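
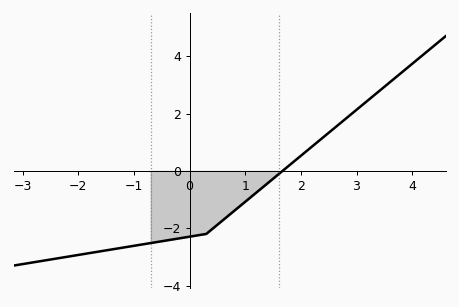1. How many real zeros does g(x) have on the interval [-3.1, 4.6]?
1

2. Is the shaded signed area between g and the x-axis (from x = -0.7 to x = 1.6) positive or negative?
negative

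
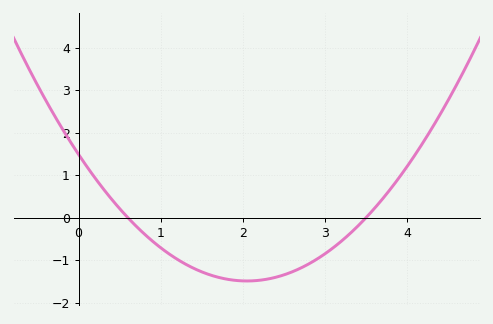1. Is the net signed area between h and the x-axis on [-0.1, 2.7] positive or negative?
negative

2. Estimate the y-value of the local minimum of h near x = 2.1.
-1.49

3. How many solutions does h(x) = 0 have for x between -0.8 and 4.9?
2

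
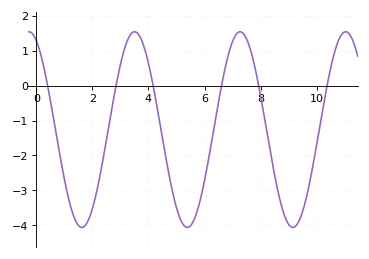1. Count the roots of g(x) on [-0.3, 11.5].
6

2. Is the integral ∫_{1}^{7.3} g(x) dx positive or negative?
negative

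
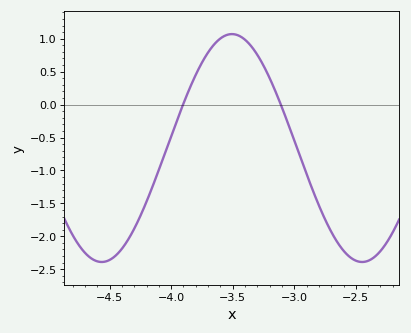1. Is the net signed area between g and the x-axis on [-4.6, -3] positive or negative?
negative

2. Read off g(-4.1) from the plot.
-1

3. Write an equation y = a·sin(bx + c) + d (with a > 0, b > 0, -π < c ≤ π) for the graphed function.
y = 1.73sin(3x - 0.58) - 0.66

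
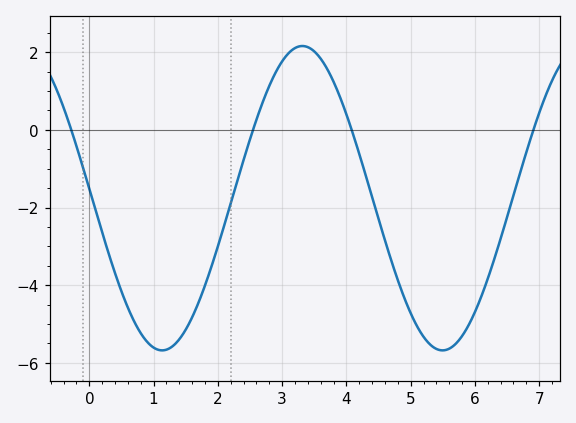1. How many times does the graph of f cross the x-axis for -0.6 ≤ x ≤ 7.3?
4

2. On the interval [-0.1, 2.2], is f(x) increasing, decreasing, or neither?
neither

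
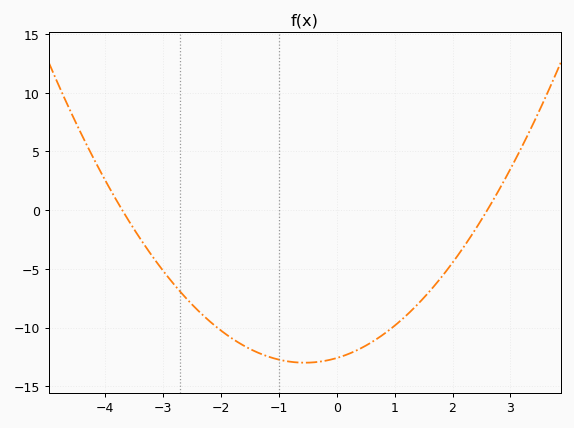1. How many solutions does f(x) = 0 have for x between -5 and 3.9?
2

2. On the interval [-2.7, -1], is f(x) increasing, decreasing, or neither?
decreasing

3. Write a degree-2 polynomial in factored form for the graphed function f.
y = 1.31(x + 3.7)(x - 2.6)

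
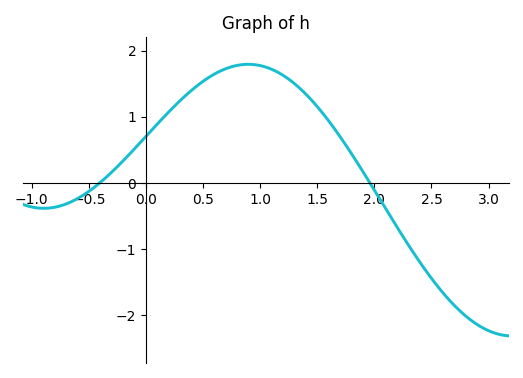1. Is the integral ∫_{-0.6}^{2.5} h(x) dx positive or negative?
positive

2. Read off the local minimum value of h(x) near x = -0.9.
-0.4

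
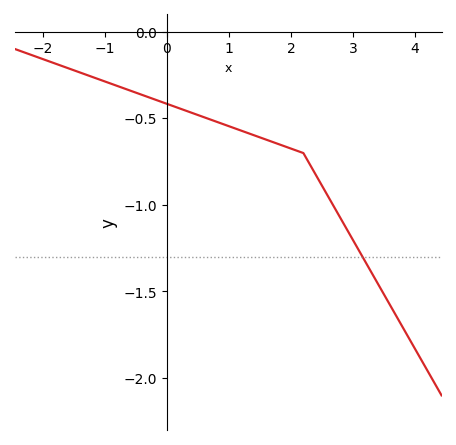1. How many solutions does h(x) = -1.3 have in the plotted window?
1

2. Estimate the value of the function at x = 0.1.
-0.429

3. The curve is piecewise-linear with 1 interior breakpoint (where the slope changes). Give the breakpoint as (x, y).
(2.2, -0.7)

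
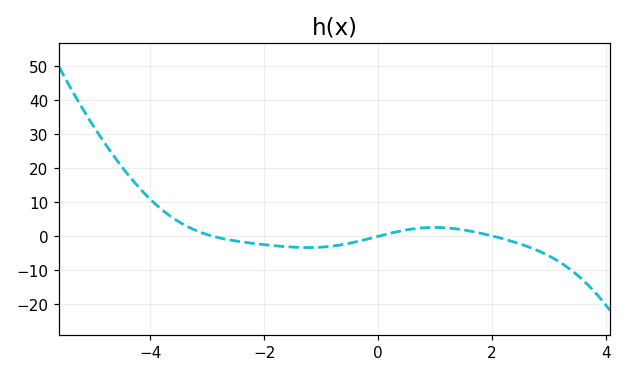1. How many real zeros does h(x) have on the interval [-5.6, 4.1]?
3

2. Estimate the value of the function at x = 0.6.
2.15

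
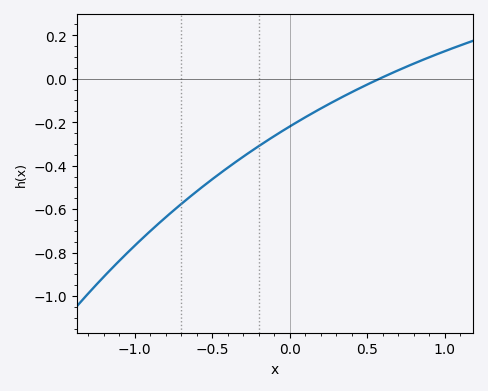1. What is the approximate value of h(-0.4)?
-0.41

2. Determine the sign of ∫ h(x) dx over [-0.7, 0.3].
negative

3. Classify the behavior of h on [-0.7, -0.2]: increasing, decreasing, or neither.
increasing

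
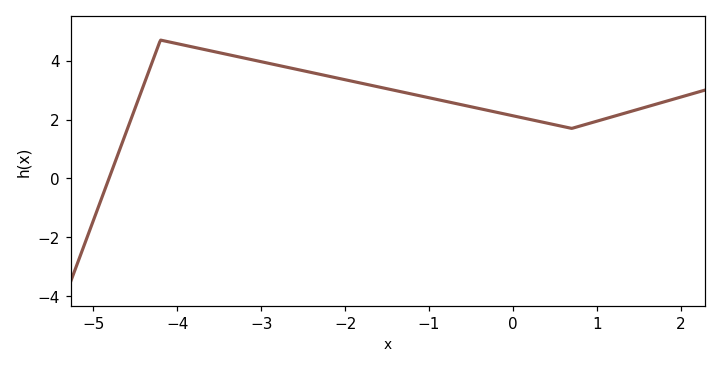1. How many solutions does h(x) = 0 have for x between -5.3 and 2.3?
1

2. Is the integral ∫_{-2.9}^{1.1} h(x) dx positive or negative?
positive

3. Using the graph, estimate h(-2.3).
3.54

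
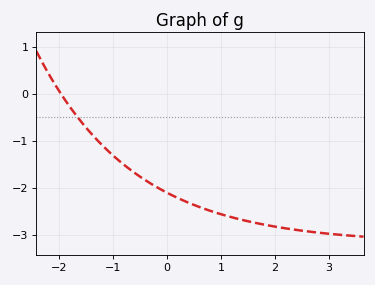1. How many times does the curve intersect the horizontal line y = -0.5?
1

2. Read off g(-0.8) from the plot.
-1.5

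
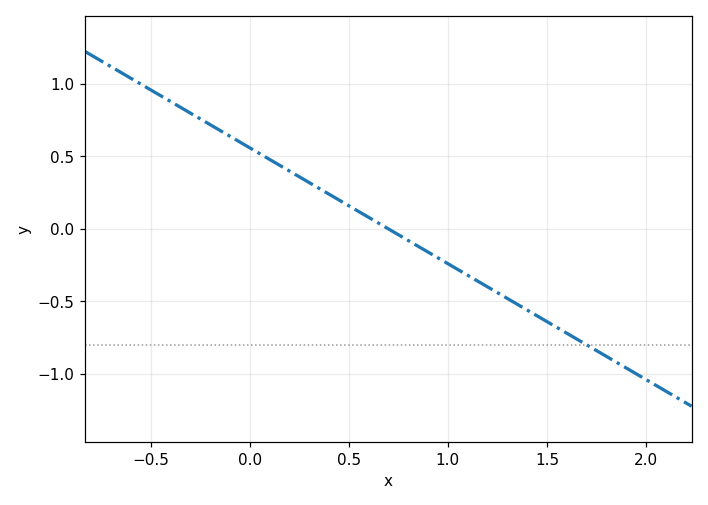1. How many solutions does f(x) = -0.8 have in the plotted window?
1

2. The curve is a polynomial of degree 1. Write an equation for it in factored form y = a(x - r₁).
y = -0.8(x - 0.7)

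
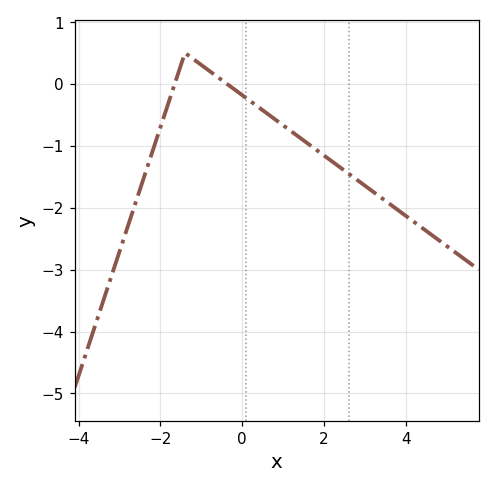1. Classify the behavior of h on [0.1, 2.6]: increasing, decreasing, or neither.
decreasing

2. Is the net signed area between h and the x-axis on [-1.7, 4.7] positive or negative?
negative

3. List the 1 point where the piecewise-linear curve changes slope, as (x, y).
(-1.4, 0.5)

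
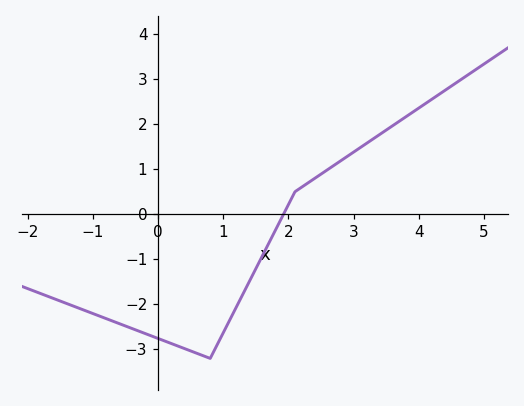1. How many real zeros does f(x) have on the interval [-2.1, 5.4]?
1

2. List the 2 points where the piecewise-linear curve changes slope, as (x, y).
(0.8, -3.2); (2.1, 0.5)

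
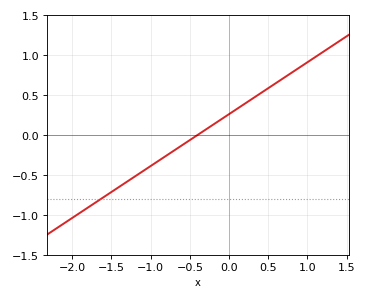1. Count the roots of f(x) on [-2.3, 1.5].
1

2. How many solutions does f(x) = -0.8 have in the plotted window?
1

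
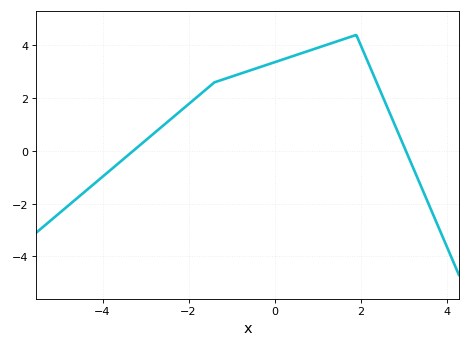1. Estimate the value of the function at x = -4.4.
-1.53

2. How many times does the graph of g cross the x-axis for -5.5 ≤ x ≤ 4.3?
2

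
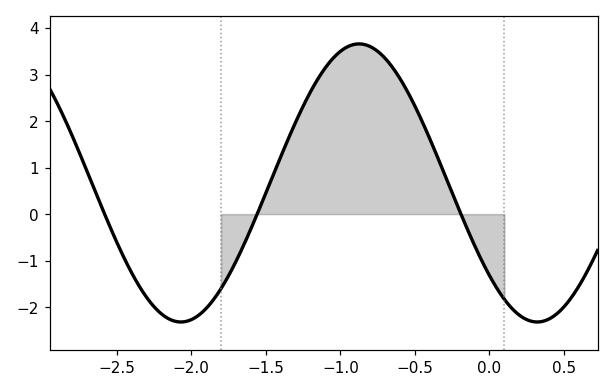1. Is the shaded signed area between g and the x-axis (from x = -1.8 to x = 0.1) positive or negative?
positive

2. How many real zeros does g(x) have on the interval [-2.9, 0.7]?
3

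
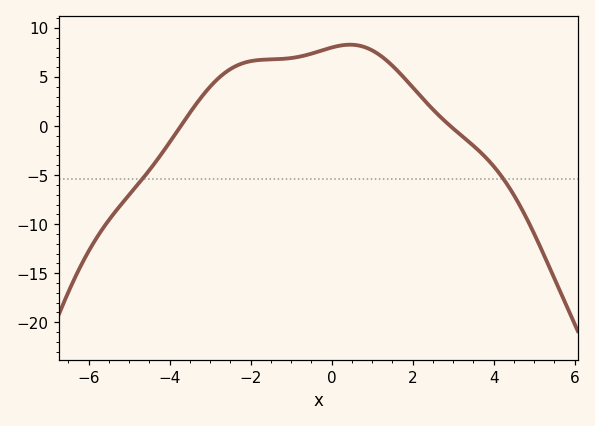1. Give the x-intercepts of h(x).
-3.73, 2.93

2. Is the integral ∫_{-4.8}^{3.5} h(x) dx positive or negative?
positive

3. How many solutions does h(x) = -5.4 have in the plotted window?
2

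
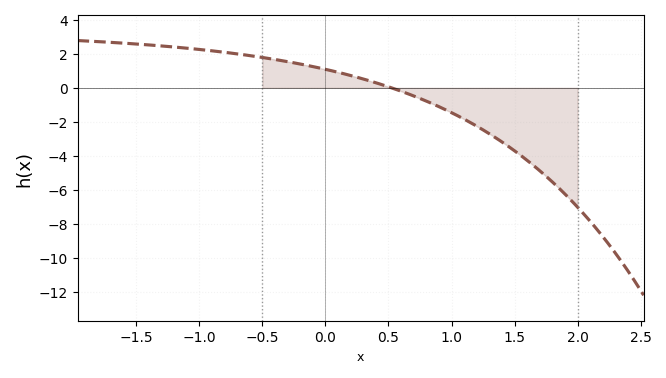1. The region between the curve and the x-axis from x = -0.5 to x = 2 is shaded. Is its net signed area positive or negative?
negative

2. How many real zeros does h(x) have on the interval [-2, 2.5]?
1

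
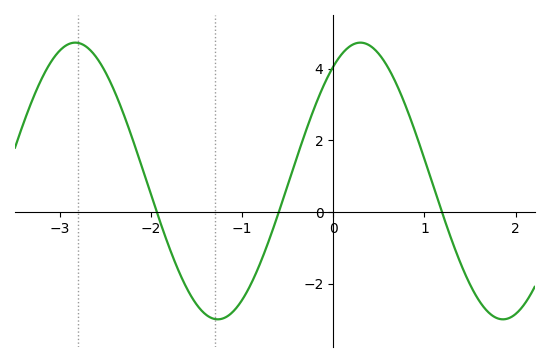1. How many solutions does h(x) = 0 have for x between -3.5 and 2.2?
3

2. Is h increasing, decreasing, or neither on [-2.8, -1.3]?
decreasing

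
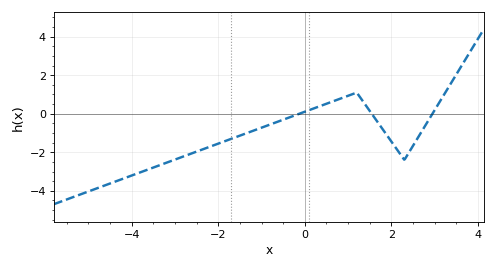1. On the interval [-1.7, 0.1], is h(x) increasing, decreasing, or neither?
increasing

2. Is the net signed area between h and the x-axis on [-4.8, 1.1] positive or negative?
negative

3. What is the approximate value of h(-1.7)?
-1.4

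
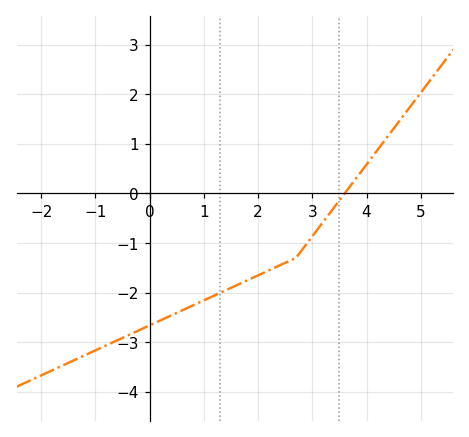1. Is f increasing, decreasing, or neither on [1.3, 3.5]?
increasing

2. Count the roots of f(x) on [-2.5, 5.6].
1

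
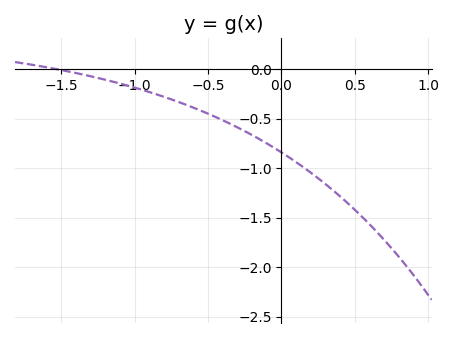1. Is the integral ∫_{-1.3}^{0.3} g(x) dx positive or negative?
negative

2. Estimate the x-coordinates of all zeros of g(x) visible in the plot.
-1.52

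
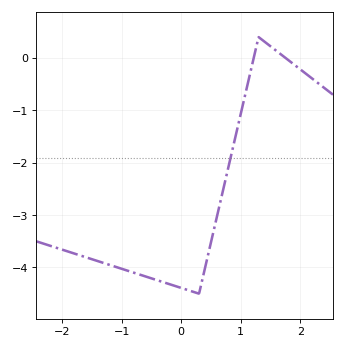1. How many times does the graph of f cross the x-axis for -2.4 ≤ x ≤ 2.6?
2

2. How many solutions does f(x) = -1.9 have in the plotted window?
1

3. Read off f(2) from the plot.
-0.216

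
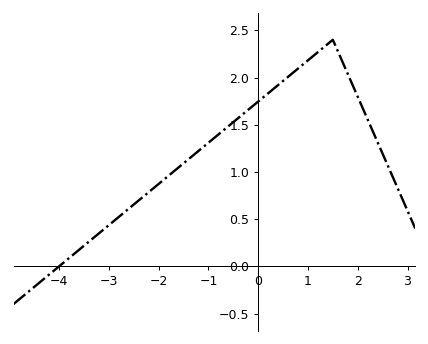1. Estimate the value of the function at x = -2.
0.873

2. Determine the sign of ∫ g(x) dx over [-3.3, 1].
positive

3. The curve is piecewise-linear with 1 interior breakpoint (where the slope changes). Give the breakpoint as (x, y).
(1.5, 2.4)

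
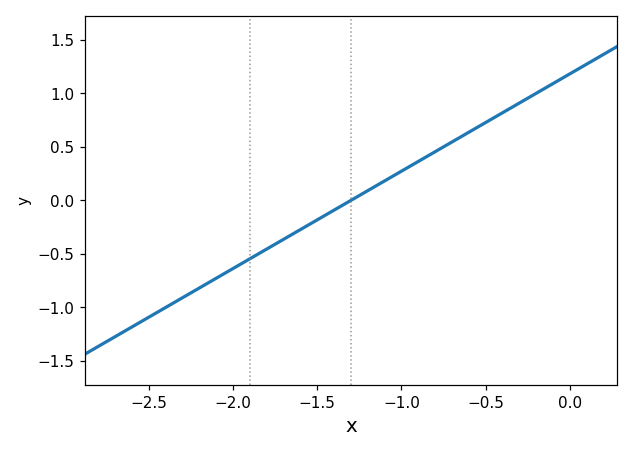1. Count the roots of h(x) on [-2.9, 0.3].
1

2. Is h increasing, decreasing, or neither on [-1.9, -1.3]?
increasing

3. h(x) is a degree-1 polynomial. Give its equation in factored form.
y = 0.91(x + 1.3)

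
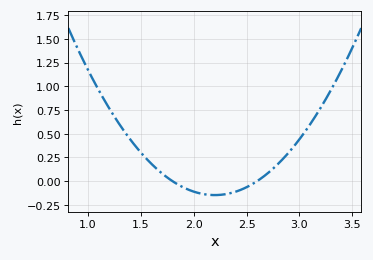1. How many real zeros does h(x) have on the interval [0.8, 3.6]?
2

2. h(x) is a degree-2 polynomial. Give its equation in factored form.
y = 0.92(x - 1.8)(x - 2.6)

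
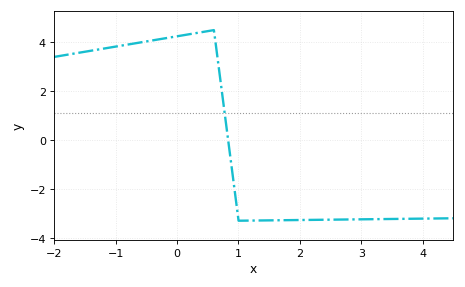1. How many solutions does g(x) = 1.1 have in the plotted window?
1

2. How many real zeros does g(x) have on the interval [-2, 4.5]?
1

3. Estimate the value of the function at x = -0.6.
3.99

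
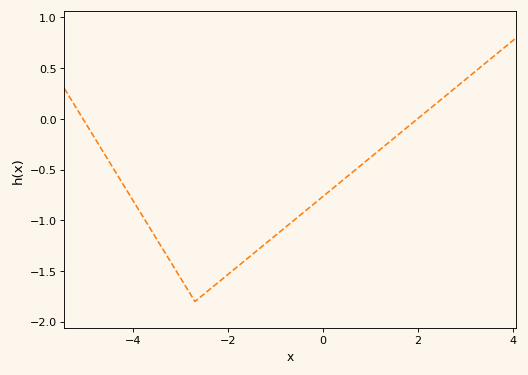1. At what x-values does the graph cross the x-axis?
-5, 2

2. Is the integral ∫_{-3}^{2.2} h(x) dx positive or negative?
negative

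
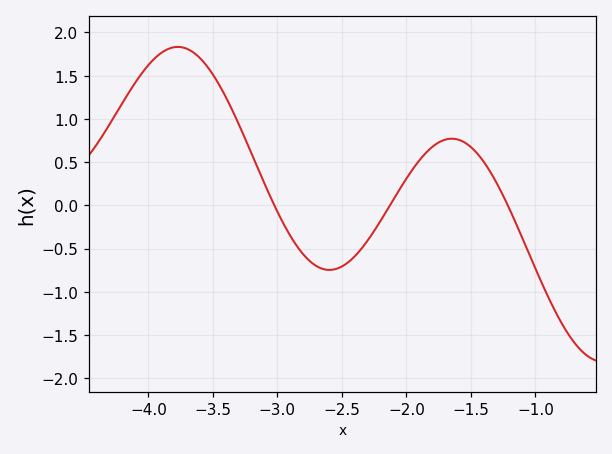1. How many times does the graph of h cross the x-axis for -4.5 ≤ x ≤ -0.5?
3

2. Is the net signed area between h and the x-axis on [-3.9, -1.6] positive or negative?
positive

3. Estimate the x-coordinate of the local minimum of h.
-2.6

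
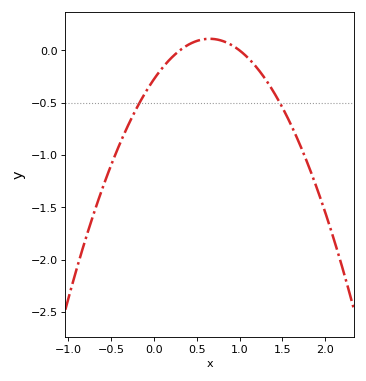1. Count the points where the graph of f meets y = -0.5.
2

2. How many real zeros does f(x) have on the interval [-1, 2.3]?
2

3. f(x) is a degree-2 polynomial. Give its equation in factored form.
y = -0.91(x - 0.3)(x - 1)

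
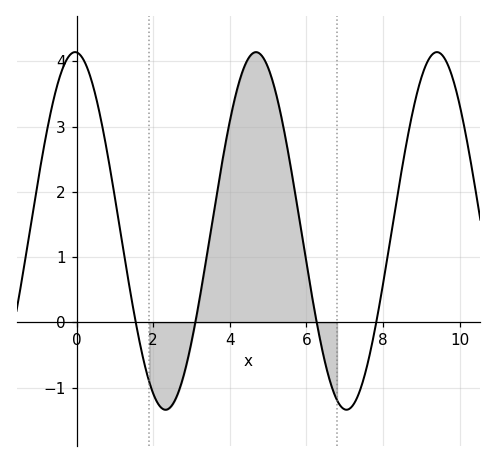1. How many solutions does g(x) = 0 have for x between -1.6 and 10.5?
4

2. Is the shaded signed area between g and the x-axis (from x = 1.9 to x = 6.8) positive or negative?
positive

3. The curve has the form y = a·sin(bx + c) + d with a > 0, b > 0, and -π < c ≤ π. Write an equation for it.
y = 2.74sin(1.33x + 1.62) + 1.4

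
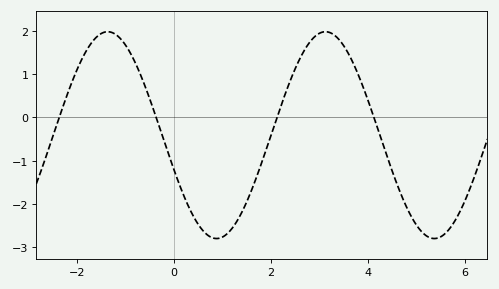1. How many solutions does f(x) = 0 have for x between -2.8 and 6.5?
4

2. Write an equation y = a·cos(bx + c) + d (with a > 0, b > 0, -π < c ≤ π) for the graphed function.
y = 2.4cos(1.4x + 1.9) - 0.41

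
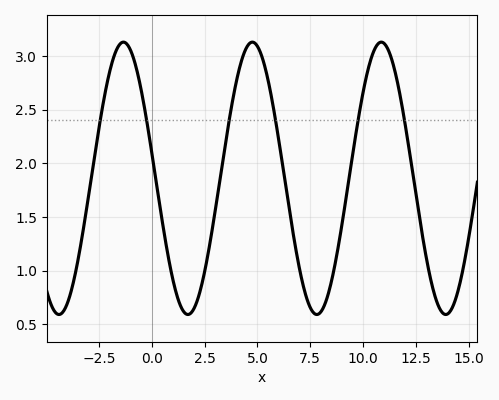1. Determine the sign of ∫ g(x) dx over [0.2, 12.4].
positive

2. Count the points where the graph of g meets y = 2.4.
6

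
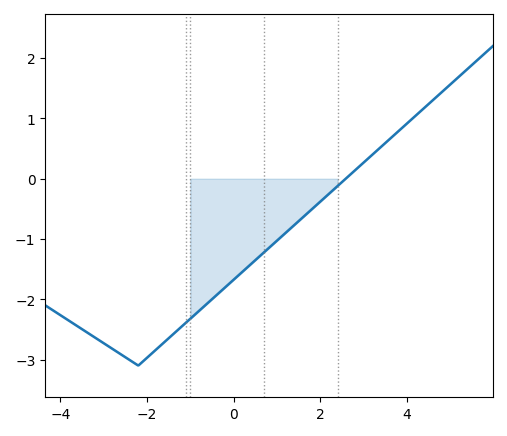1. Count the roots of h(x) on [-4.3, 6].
1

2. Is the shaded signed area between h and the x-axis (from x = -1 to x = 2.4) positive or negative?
negative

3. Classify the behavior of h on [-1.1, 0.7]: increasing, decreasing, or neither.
increasing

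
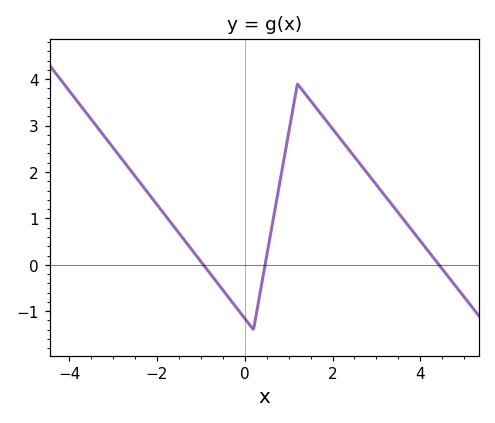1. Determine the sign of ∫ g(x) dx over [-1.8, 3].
positive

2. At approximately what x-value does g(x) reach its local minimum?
0.2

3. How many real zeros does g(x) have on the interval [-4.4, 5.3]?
3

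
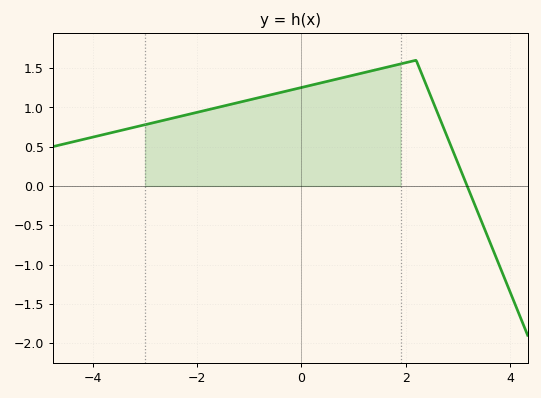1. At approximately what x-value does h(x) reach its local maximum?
2.2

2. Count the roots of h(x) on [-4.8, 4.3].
1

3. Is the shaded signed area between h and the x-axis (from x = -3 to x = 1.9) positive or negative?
positive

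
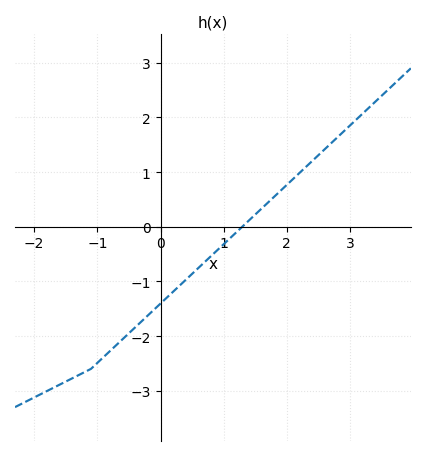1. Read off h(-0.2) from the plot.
-1.6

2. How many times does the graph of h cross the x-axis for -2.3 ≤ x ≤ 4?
1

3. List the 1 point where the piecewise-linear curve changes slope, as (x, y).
(-1.1, -2.6)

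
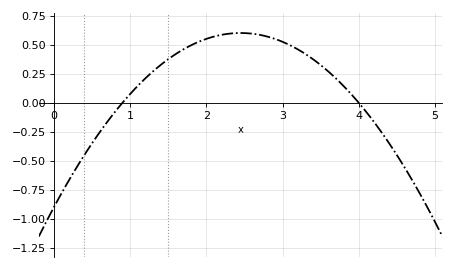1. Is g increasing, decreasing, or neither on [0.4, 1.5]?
increasing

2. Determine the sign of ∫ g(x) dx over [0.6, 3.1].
positive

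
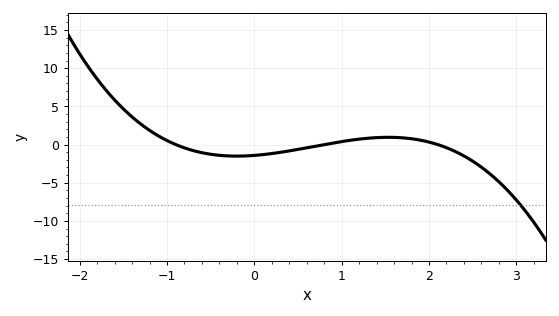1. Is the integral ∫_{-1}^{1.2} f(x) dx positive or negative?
negative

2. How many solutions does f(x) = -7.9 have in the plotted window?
1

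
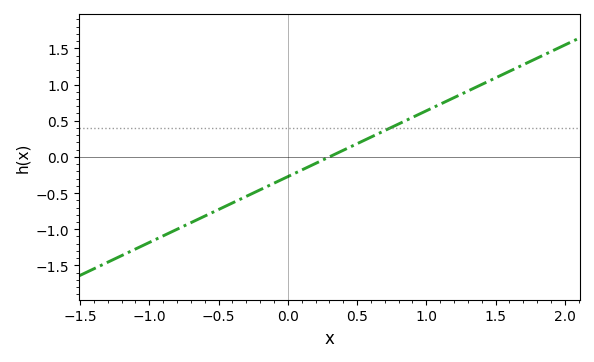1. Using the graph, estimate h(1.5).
1.1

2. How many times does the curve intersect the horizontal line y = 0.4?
1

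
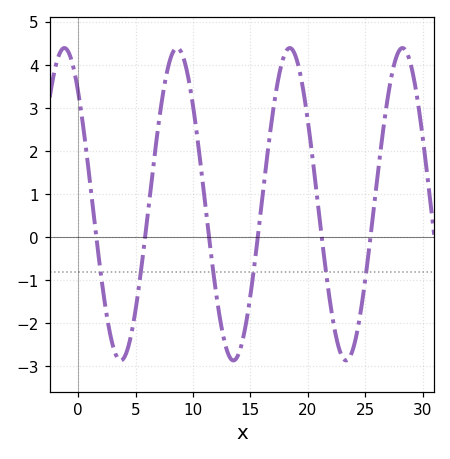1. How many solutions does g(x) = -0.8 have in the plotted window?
6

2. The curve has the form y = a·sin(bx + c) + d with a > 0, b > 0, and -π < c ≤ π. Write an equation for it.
y = 3.63sin(0.64x + 2.3) + 0.77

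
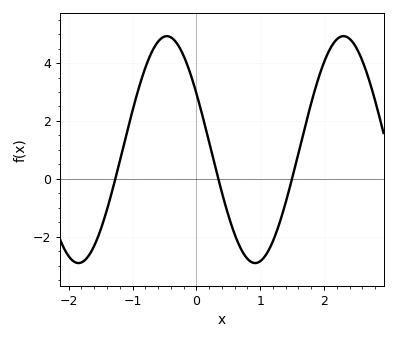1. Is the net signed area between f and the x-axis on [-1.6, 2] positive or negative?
positive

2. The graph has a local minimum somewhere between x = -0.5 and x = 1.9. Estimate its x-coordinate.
0.921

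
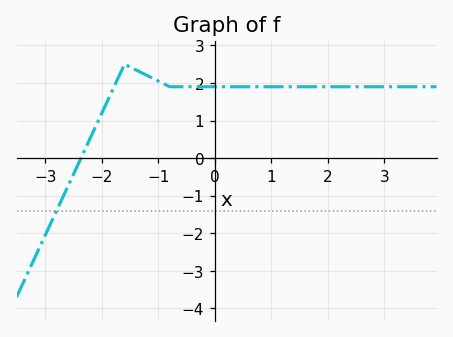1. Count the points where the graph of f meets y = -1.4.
1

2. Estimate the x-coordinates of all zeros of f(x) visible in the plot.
-2.37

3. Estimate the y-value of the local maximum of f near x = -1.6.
2.5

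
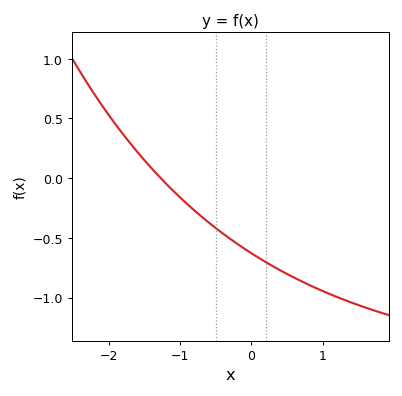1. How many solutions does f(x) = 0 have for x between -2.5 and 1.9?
1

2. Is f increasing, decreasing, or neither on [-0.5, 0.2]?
decreasing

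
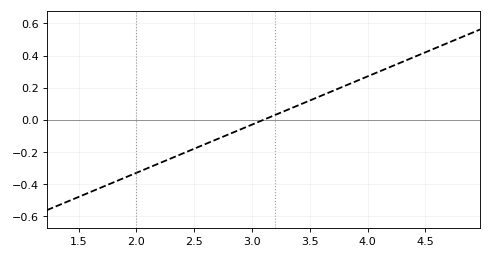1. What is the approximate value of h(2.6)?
-0.15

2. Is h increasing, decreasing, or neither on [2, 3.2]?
increasing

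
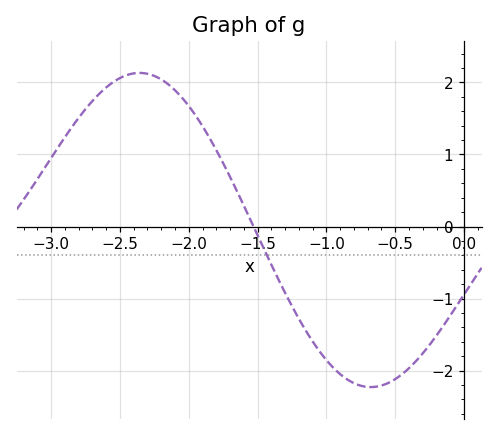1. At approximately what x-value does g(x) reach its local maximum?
-2.35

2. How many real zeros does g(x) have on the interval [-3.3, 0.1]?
1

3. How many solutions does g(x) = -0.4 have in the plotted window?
1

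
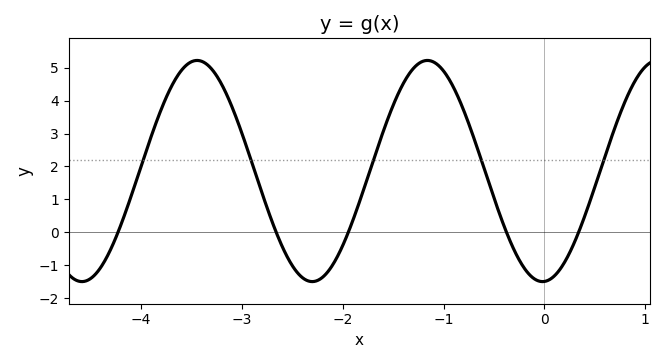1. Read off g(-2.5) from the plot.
-1.02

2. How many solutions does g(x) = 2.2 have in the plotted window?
5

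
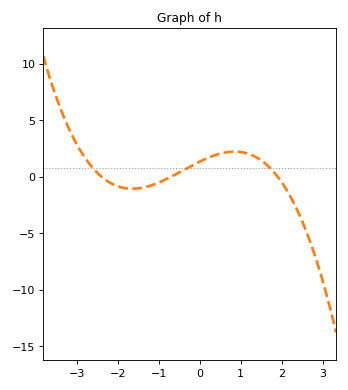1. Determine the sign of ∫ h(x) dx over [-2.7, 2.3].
positive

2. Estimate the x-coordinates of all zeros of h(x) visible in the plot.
-2.4, -0.7, 1.9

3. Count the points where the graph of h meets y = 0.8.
3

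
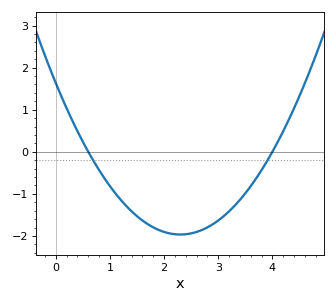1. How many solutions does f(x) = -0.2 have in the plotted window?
2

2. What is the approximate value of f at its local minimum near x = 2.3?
-1.97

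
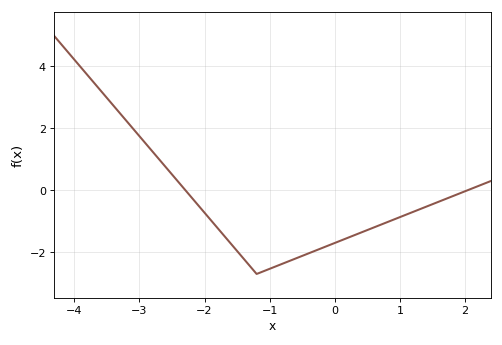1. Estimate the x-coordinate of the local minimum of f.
-1.2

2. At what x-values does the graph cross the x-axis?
-2.29, 2.04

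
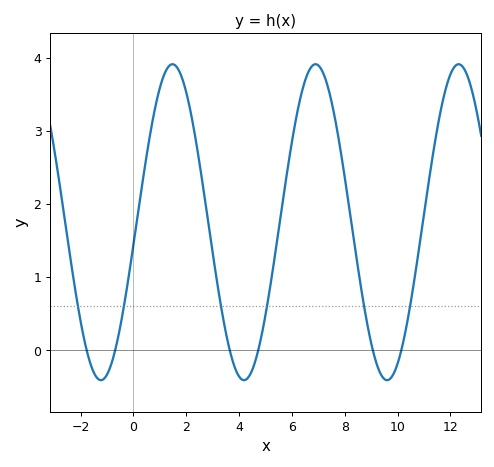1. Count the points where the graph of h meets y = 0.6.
6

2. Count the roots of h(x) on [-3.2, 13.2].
6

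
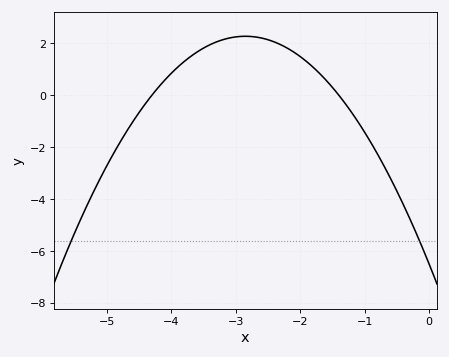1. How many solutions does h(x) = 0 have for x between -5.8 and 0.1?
2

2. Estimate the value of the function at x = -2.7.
2.2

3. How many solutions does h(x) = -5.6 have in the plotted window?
2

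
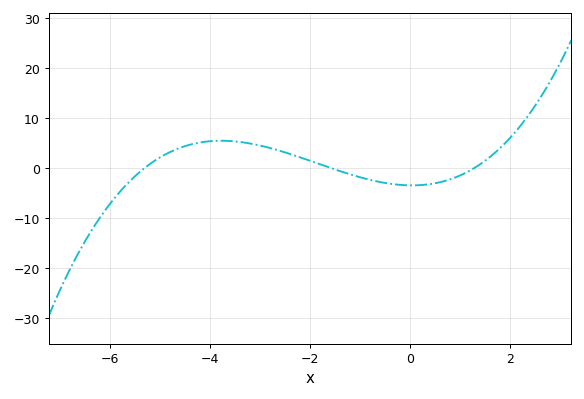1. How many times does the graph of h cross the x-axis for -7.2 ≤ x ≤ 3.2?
3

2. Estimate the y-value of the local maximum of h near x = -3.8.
5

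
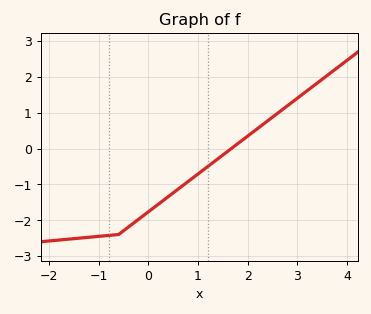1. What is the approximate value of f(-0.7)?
-2.41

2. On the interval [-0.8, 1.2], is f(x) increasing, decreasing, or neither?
increasing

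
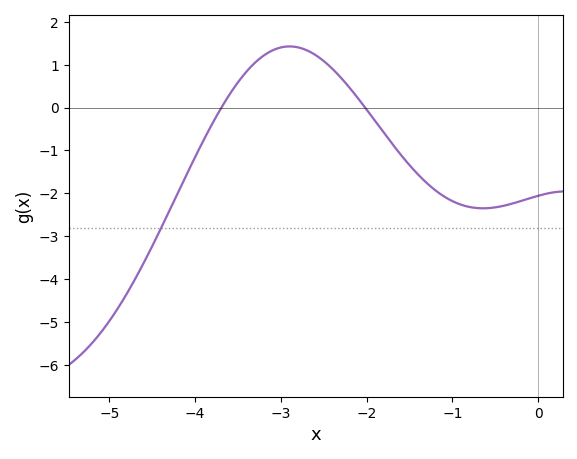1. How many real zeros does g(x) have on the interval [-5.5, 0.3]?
2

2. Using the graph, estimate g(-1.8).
-0.6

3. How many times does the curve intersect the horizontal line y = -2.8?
1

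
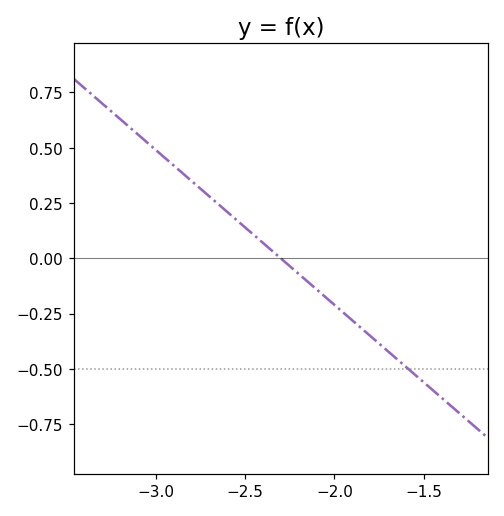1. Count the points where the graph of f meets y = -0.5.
1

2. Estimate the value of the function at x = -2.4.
0.07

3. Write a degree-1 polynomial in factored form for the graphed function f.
y = -0.7(x + 2.3)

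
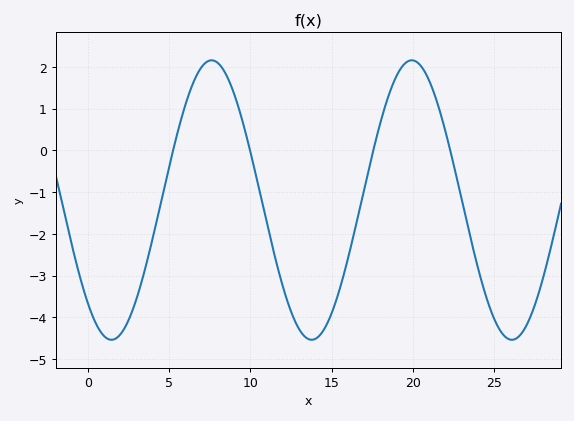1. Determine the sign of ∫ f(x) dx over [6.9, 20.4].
negative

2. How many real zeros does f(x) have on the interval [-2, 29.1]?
4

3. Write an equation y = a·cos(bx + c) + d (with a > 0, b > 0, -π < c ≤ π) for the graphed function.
y = 3.35cos(0.51x + 2.4) - 1.19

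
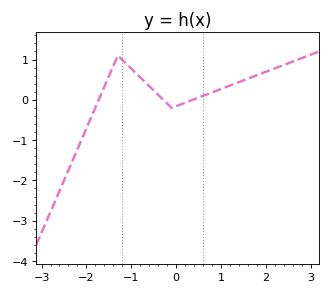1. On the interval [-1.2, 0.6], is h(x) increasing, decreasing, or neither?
neither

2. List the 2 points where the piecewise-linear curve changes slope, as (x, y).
(-1.3, 1.1); (-0.1, -0.2)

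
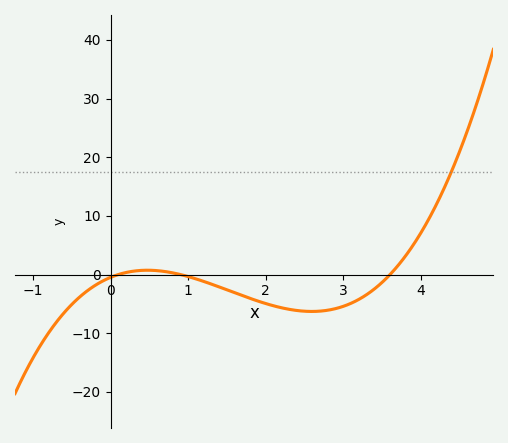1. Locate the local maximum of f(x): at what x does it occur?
0.476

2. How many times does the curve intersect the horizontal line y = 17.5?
1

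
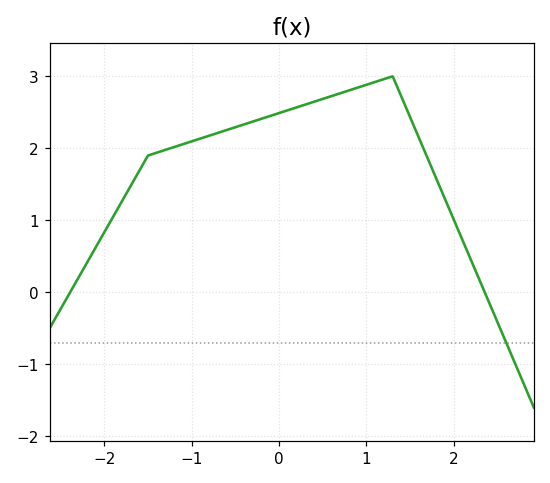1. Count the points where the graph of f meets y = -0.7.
1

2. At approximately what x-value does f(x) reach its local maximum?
1.3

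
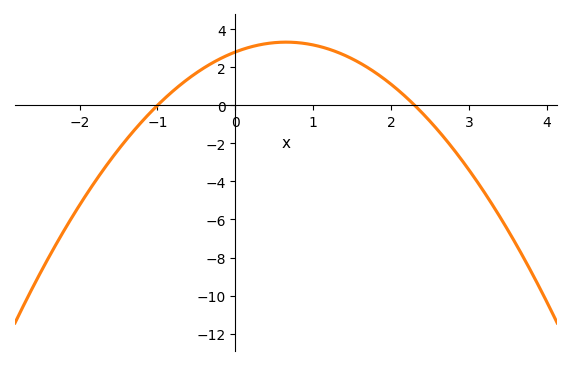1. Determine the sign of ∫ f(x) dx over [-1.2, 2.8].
positive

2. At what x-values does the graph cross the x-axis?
-1, 2.3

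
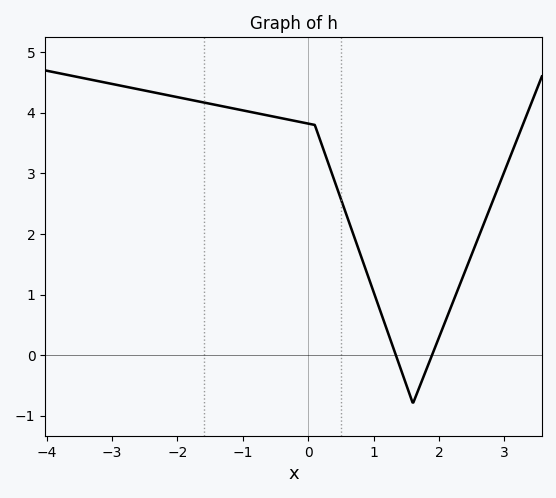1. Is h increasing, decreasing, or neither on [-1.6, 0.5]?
decreasing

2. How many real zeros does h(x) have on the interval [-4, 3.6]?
2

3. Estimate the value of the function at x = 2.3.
1.1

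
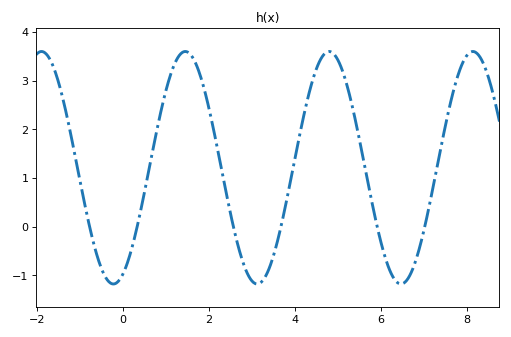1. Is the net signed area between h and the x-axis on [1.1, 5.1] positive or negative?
positive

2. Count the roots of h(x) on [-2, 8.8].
6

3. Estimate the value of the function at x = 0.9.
2.44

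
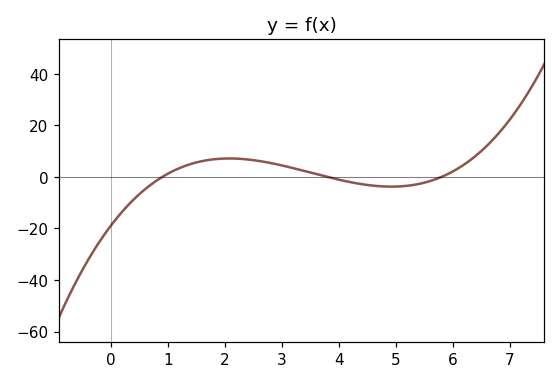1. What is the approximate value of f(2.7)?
6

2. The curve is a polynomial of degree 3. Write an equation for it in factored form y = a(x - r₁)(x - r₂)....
y = 0.95(x - 0.9)(x - 3.8)(x - 5.8)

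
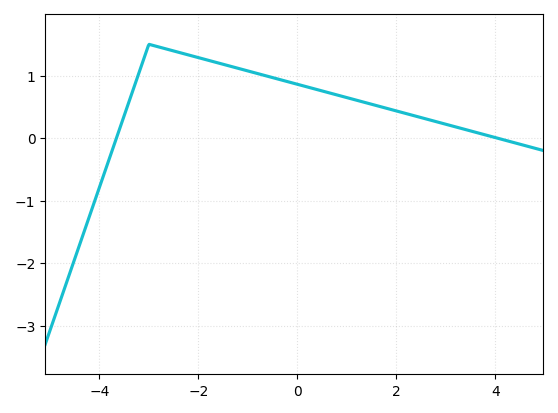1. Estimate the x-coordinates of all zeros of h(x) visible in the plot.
-3.65, 4.03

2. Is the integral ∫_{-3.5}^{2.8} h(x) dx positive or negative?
positive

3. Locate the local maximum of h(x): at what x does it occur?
-3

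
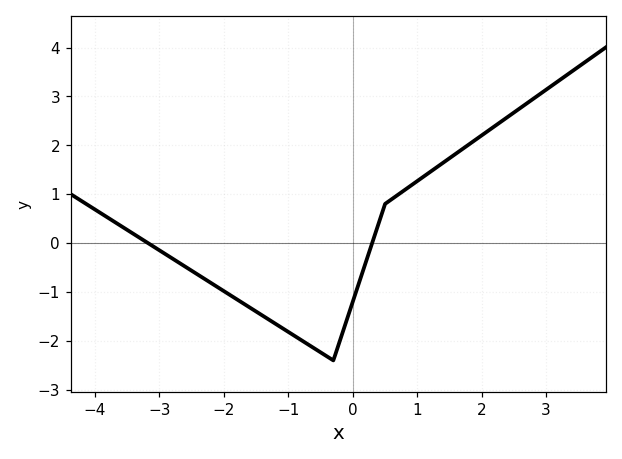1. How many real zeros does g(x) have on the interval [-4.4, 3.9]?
2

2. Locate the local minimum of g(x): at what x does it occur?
-0.3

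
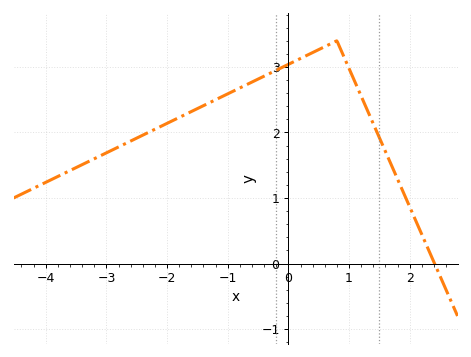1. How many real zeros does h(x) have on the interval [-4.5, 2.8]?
1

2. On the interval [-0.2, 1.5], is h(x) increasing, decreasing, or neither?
neither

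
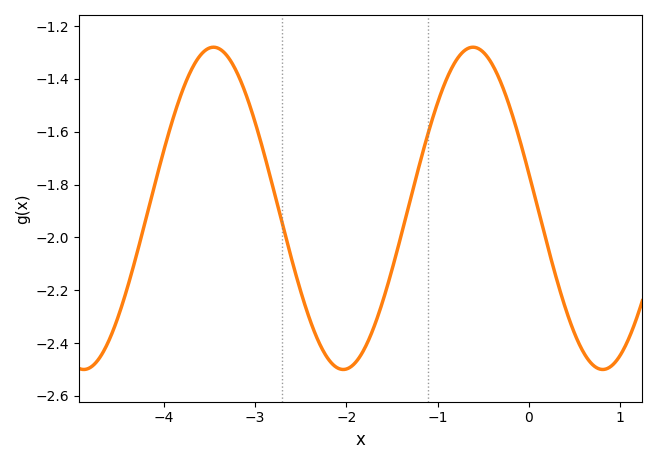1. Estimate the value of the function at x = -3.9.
-1.55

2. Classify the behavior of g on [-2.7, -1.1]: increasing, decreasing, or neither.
neither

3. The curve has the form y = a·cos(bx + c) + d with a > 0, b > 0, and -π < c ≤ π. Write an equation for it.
y = 0.61cos(2.21x + 1.35) - 1.89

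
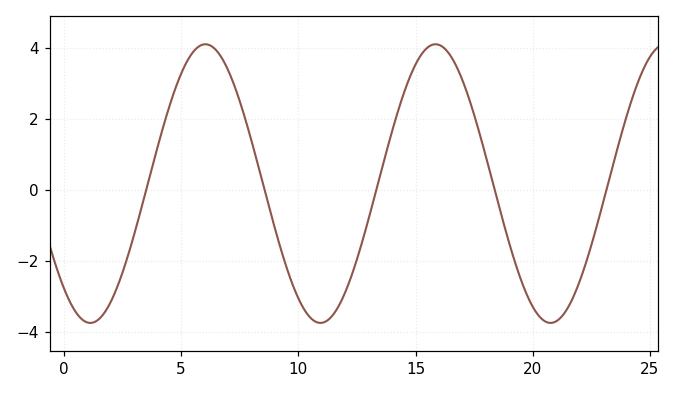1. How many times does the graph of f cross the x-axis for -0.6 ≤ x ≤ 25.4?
5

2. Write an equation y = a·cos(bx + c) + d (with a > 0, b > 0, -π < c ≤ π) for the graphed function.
y = 3.93cos(0.64x + 2.42) + 0.18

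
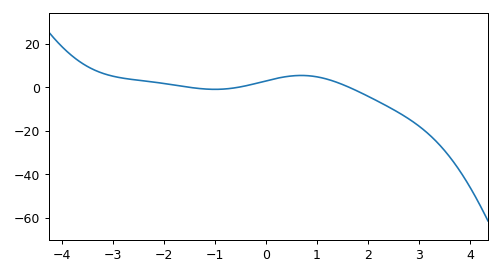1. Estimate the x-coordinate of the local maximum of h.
0.6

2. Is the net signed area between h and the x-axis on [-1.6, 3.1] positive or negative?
negative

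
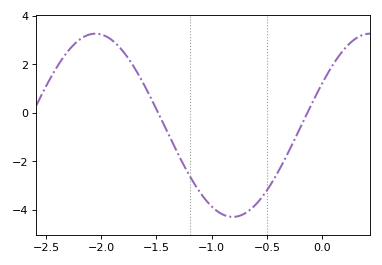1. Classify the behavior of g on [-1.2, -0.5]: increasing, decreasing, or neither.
neither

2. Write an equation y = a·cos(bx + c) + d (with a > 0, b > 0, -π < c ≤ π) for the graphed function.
y = 3.77cos(2.53x - 1.09) - 0.51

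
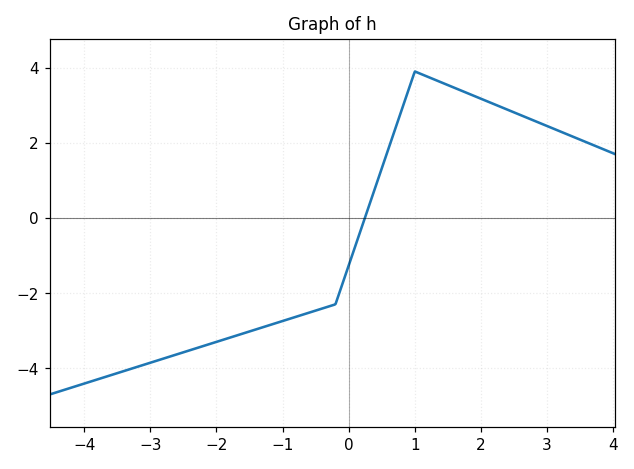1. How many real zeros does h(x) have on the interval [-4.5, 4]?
1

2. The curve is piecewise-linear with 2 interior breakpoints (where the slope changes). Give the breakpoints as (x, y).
(-0.2, -2.3); (1, 3.9)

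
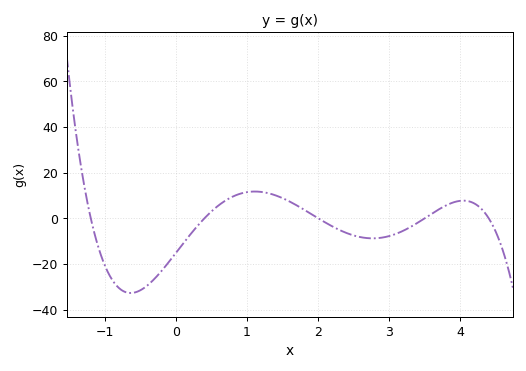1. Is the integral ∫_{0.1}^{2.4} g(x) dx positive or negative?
positive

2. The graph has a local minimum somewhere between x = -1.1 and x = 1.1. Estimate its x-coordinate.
-0.6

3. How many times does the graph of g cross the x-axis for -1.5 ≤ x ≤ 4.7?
5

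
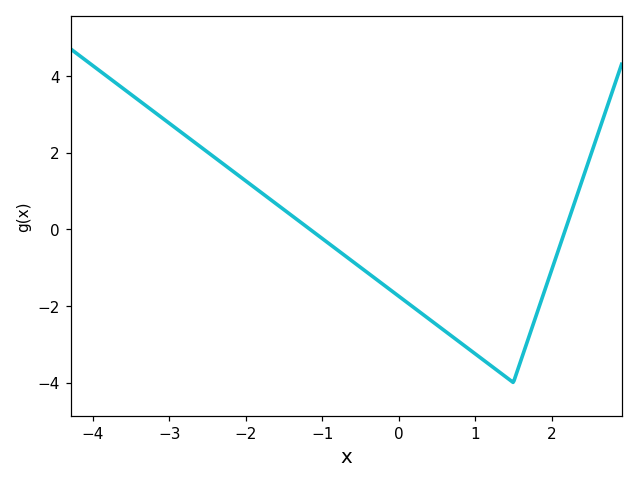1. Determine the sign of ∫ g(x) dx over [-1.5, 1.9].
negative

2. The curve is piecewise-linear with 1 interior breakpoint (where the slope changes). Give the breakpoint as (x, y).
(1.5, -4)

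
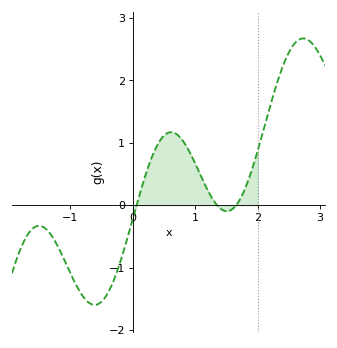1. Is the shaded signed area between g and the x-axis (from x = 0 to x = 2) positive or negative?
positive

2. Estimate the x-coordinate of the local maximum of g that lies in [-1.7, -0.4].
-1.5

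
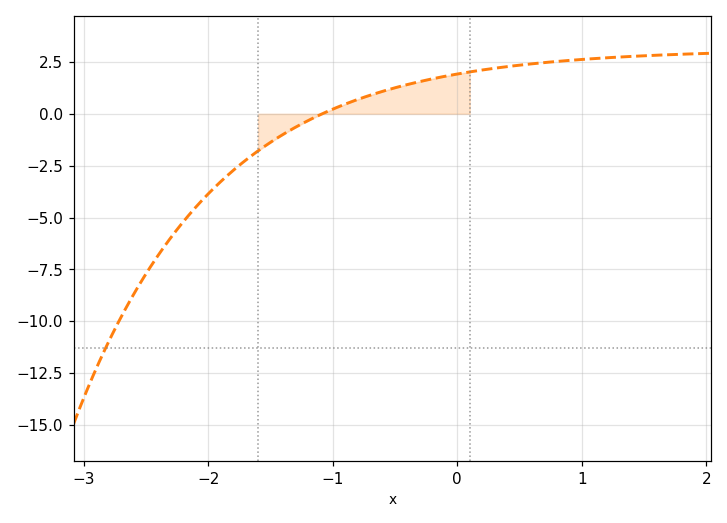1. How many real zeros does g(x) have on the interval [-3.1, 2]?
1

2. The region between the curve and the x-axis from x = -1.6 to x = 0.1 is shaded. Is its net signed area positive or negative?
positive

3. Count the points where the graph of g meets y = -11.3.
1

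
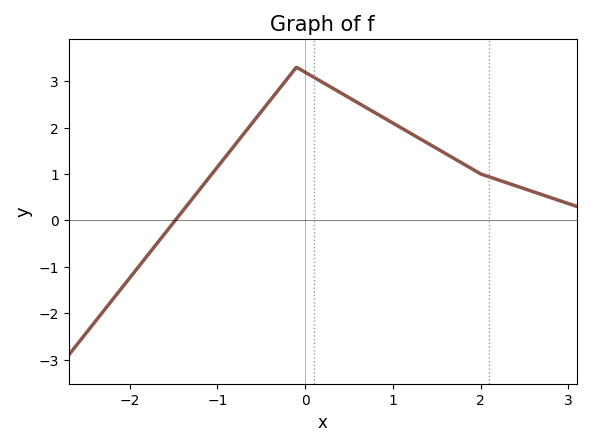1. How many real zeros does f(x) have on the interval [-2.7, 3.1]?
1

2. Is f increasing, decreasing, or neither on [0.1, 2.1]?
decreasing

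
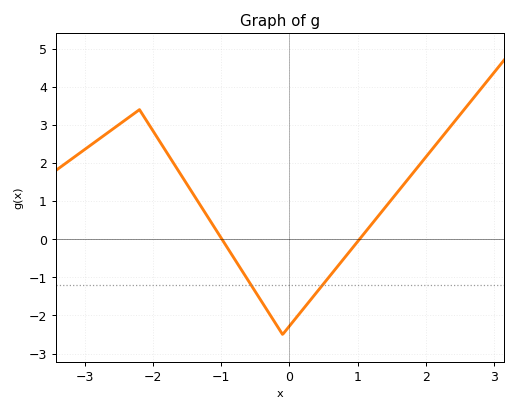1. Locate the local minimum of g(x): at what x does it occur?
-0.1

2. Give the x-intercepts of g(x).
-1, 1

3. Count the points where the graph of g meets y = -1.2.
2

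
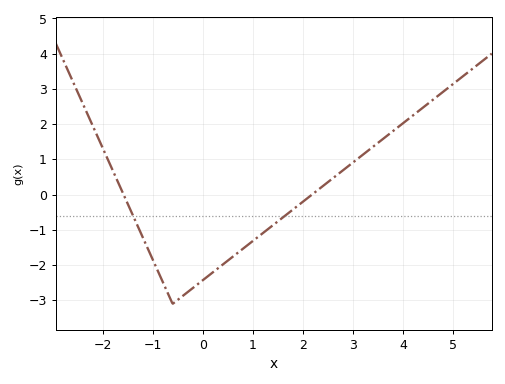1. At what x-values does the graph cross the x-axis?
-1.58, 2.18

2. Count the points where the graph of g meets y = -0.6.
2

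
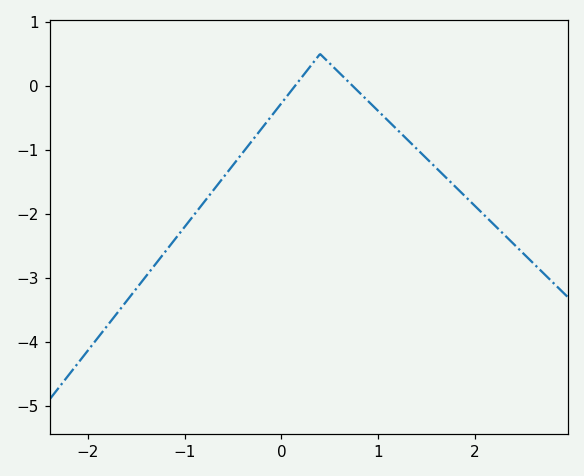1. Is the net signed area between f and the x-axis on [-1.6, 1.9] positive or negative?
negative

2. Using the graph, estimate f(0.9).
-0.242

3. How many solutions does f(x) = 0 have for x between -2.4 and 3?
2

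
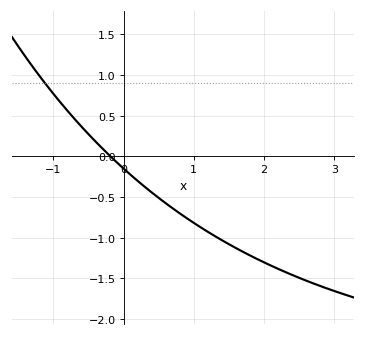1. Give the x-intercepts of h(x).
-0.2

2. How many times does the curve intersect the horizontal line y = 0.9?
1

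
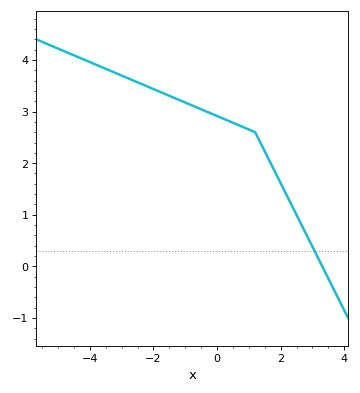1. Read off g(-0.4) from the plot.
3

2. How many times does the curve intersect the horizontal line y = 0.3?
1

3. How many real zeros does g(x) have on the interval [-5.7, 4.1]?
1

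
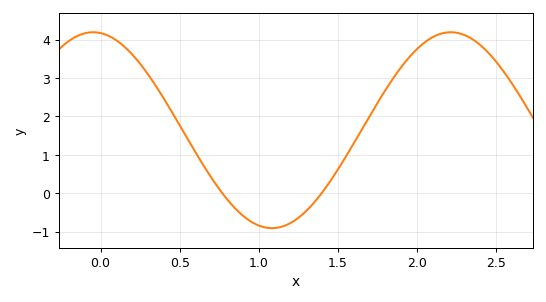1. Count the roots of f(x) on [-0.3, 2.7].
2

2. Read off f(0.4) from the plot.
2.5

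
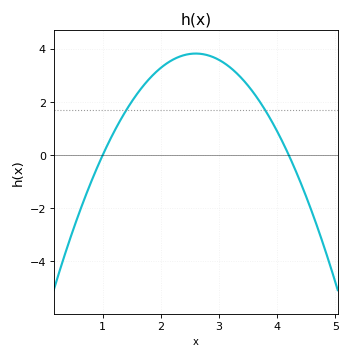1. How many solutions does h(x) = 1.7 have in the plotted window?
2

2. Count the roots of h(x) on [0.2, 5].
2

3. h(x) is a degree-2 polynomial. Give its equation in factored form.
y = -1.49(x - 1)(x - 4.2)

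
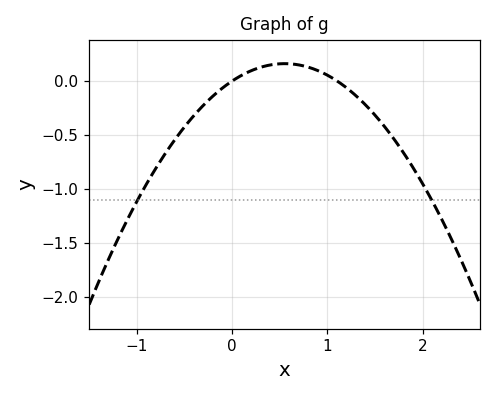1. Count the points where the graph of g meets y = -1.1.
2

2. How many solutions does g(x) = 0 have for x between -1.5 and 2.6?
2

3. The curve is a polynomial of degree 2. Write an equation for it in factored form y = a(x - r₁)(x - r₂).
y = -0.53(x - 0)(x - 1.1)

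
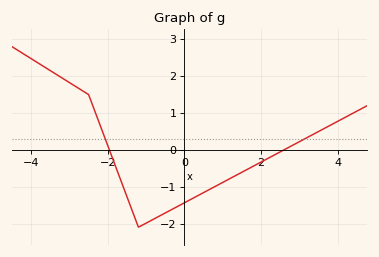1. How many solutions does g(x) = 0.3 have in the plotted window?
2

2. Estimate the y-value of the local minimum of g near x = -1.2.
-2.1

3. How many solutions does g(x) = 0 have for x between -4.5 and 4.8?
2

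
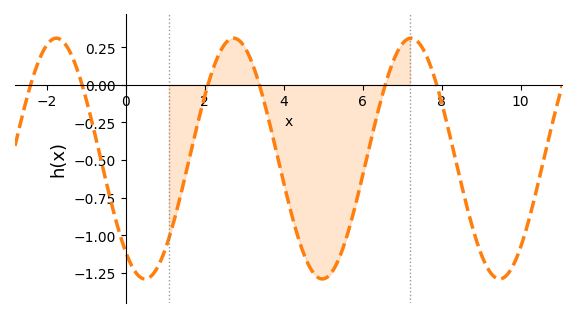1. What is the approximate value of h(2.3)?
0.16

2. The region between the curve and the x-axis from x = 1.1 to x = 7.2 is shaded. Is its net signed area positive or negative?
negative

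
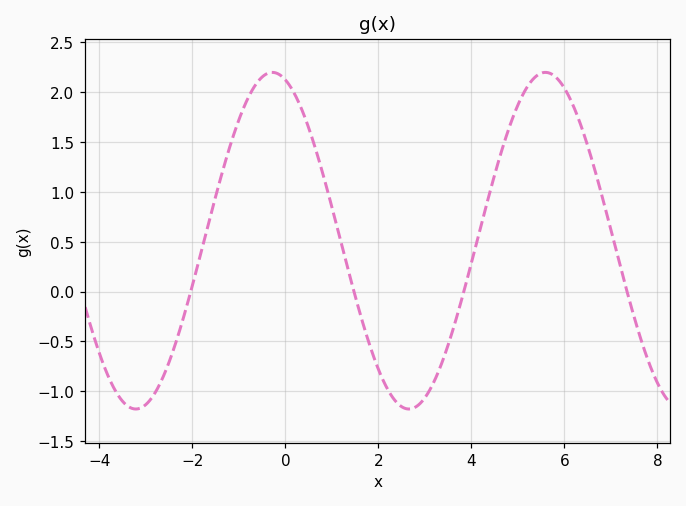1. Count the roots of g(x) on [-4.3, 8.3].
4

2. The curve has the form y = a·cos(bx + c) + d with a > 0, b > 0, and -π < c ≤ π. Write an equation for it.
y = 1.69cos(1.1x + 0.3) + 0.51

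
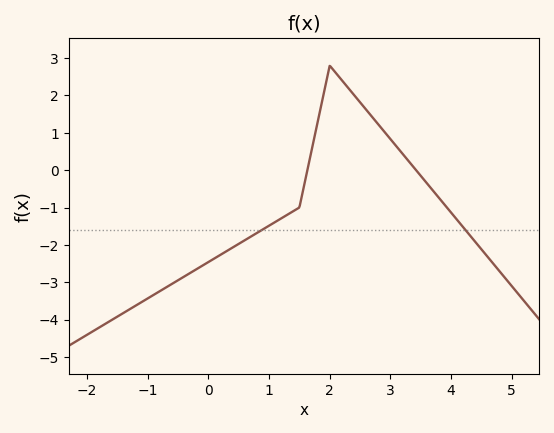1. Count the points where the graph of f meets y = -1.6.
2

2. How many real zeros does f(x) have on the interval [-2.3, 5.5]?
2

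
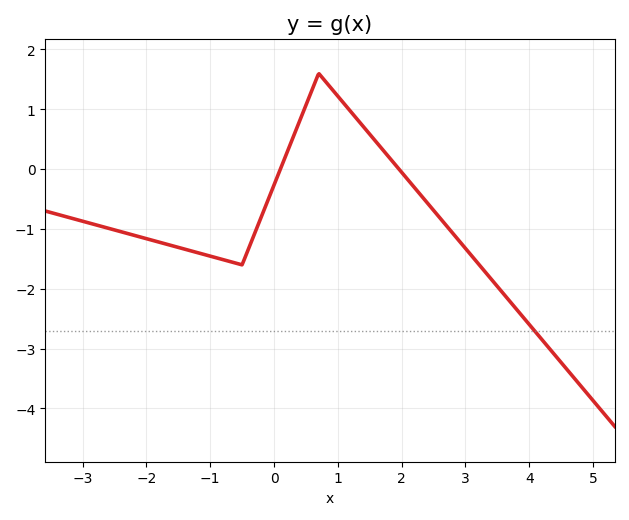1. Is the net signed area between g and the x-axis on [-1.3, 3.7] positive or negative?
negative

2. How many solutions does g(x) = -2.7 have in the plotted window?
1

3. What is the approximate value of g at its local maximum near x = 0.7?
1.6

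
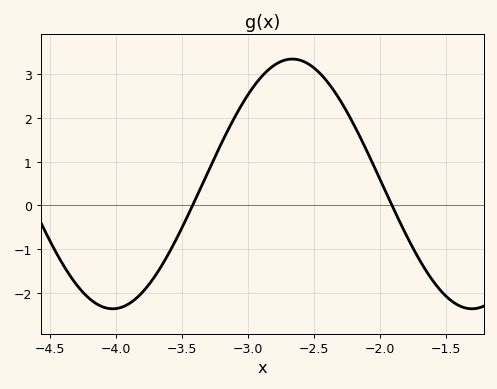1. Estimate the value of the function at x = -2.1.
1.2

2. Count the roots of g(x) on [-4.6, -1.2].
2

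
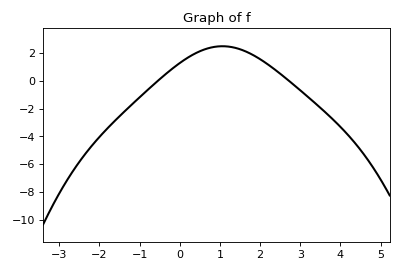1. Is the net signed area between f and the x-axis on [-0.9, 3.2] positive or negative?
positive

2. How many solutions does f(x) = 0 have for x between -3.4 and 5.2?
2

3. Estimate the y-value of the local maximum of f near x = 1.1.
2.4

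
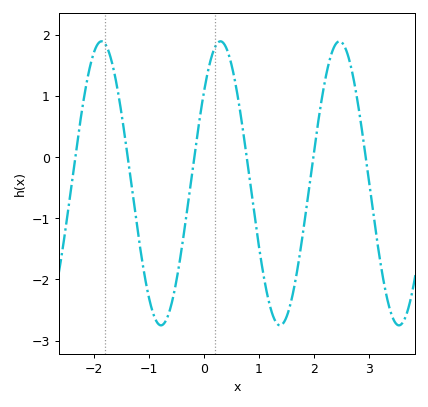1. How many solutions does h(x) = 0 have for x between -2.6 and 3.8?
6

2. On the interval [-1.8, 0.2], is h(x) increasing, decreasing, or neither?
neither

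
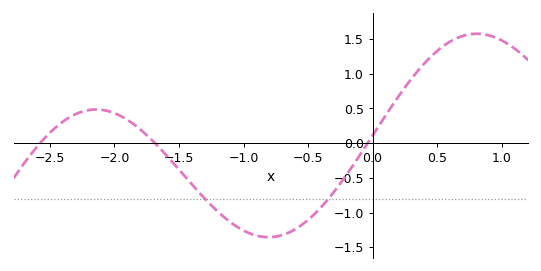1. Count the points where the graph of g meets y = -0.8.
2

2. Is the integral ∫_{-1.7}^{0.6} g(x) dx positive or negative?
negative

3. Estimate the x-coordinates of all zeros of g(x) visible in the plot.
-2.6, -1.7, 0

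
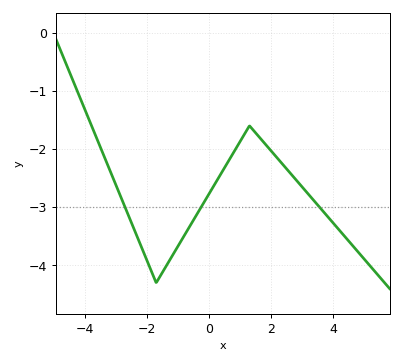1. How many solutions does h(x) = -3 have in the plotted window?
3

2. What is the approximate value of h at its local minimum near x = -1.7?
-4.3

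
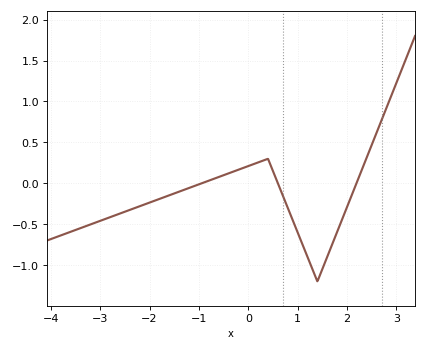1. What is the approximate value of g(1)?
-0.6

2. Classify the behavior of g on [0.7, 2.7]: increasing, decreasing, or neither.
neither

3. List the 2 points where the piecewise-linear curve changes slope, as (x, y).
(0.4, 0.3); (1.4, -1.2)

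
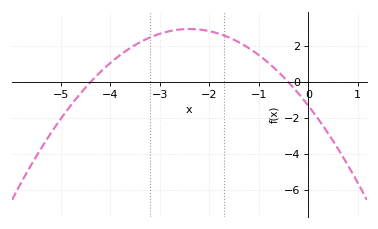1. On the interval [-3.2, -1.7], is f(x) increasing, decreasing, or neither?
neither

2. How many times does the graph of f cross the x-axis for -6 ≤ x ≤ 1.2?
2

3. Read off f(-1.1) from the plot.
1.8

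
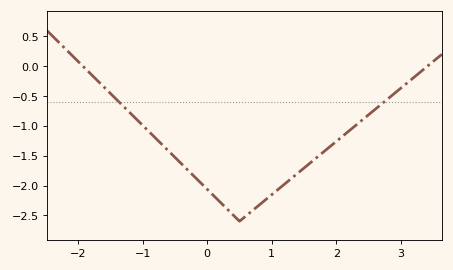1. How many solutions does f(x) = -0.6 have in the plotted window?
2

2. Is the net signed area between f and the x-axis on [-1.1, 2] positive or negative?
negative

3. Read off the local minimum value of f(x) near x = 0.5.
-2.6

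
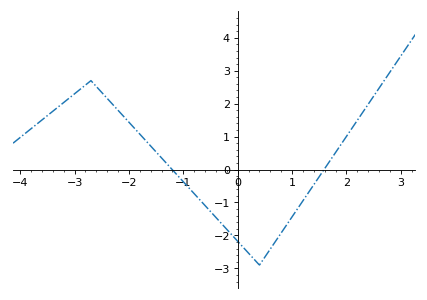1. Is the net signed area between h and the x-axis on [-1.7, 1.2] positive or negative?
negative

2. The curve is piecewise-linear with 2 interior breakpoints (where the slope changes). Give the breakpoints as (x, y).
(-2.7, 2.7); (0.4, -2.9)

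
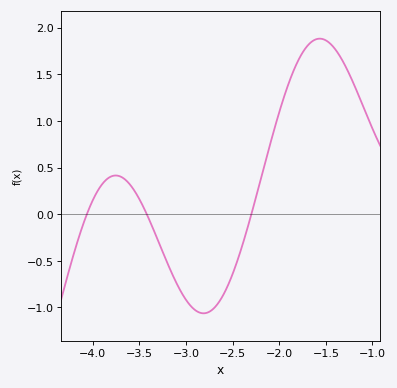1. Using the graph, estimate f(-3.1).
-0.75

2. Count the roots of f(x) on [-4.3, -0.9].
3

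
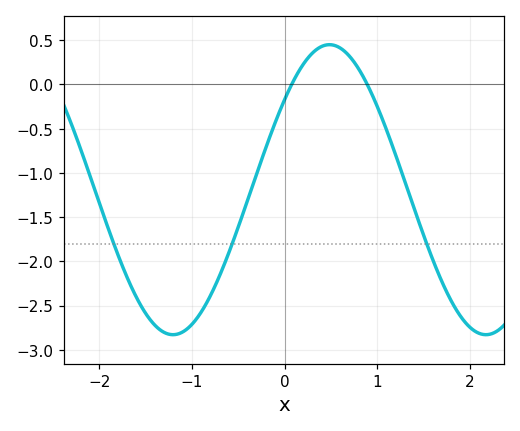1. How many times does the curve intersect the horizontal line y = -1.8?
3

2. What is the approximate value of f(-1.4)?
-2.7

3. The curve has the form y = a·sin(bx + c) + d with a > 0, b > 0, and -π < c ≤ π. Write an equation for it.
y = 1.64sin(1.9x + 0.67) - 1.19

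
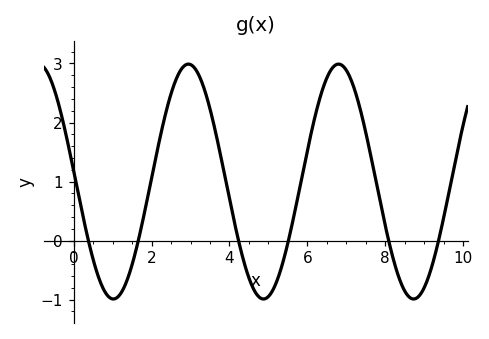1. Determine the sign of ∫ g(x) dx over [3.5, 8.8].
positive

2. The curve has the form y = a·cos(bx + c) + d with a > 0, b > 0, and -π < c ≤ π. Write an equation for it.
y = 1.99cos(1.63x + 1.48) + 1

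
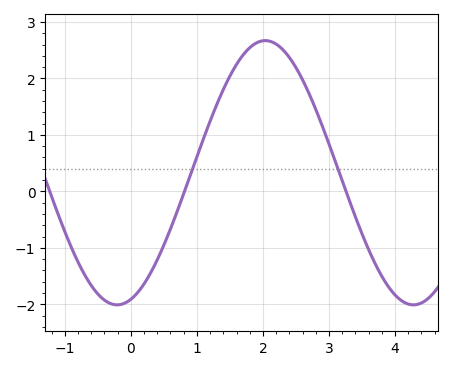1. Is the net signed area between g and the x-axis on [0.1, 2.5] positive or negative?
positive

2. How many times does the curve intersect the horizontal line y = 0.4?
2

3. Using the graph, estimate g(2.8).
1.5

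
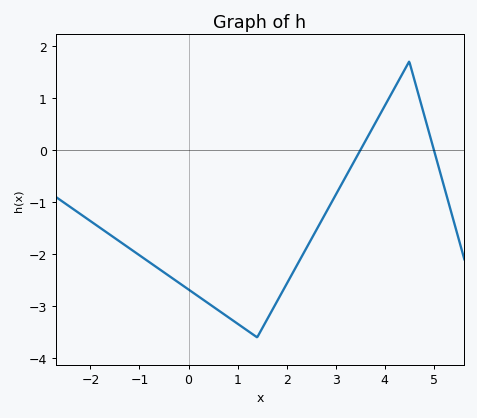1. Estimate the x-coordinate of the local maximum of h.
4.5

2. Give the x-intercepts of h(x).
3.51, 5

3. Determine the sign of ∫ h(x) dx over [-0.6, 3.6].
negative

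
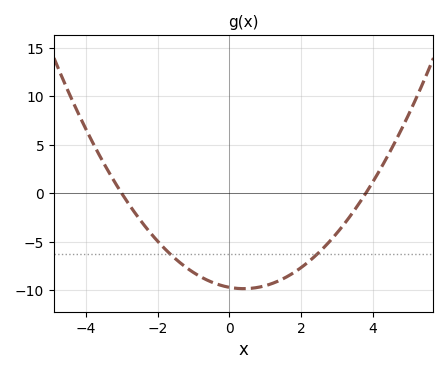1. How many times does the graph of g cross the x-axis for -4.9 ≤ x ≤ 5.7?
2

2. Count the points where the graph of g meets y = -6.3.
2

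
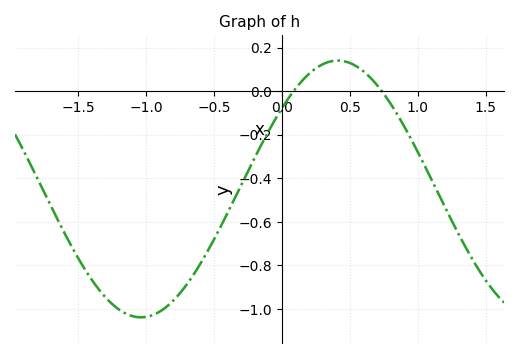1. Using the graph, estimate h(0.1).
0.02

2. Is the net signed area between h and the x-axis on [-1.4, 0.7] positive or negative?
negative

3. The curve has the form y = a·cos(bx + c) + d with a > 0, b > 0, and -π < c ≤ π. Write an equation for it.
y = 0.59cos(2.2x - 0.89) - 0.45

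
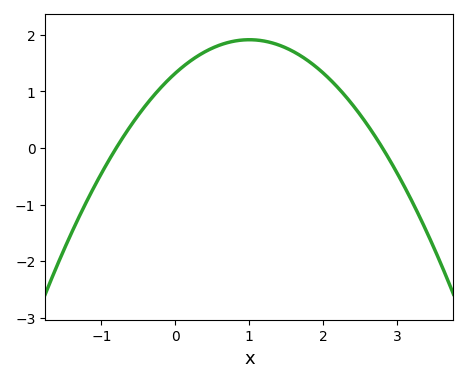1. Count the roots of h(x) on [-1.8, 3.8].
2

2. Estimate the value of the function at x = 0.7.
1.86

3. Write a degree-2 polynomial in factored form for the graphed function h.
y = -0.59(x + 0.8)(x - 2.8)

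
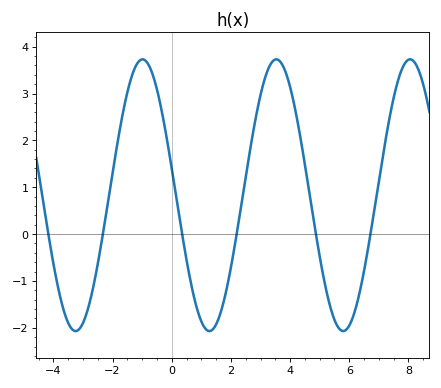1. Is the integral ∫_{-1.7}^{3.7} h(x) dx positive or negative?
positive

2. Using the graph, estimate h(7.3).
2.3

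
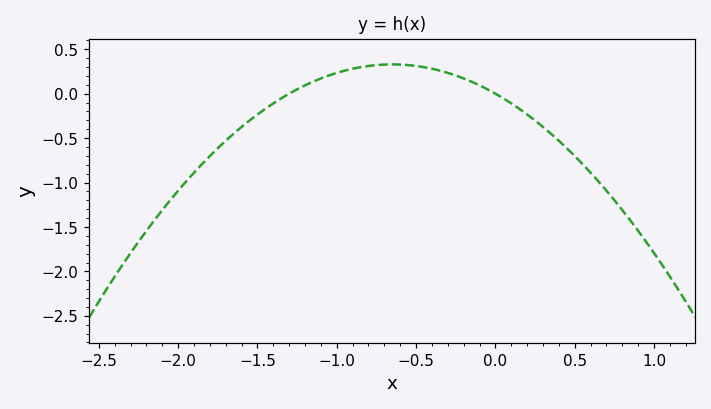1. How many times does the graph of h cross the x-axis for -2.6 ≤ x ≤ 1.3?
2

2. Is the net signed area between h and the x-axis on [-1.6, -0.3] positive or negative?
positive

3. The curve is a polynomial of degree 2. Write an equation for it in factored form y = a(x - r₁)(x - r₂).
y = -0.78(x + 1.3)(x - 0)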